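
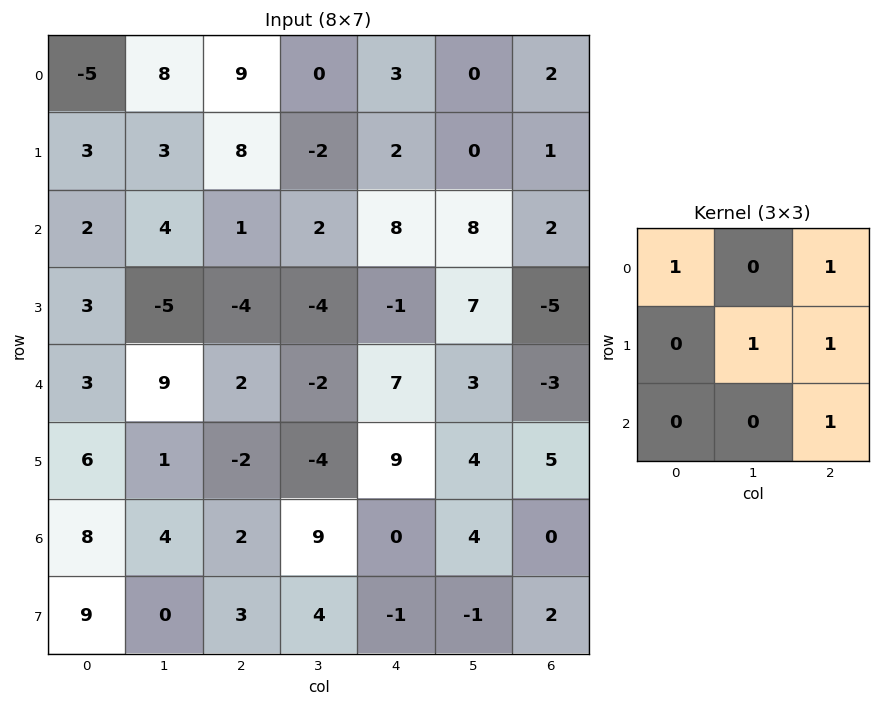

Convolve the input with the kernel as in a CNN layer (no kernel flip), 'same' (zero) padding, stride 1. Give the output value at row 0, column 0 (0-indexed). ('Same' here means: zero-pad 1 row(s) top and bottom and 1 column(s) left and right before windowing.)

6

The receptive field on the zero-padded input at this output position is [0 0 0 / 0 -5 8 / 0 3 3]. Elementwise product with the kernel and sum: 0·1 + 0·1 + -5·1 + 8·1 + 3·1.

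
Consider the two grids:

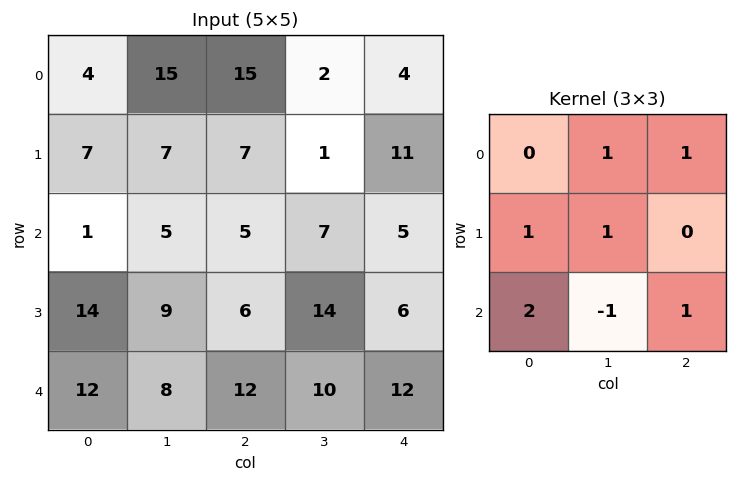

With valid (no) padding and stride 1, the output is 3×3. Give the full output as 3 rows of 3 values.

Output[0,0]: The receptive field on the input at this output position is [4 15 15 / 7 7 7 / 1 5 5]. Elementwise product with the kernel and sum: 15·1 + 15·1 + 7·1 + 7·1 + 1·2 + 5·-1 + 5·1.

46 43 22
45 44 28
61 41 58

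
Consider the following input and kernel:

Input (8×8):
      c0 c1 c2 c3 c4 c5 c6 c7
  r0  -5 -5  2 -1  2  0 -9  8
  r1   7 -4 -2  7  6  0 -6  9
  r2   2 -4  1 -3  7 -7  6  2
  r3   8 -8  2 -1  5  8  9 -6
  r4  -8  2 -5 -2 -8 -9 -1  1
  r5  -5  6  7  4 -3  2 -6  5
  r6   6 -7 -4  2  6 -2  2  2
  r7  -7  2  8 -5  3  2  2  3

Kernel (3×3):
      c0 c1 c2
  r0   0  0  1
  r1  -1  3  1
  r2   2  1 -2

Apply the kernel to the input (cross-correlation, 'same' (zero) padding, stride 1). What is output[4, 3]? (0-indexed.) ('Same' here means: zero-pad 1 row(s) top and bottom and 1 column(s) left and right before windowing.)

20

The receptive field on the zero-padded input at this output position is [2 -1 5 / -5 -2 -8 / 7 4 -3]. Elementwise product with the kernel and sum: 5·1 + -5·-1 + -2·3 + -8·1 + 7·2 + 4·1 + -3·-2.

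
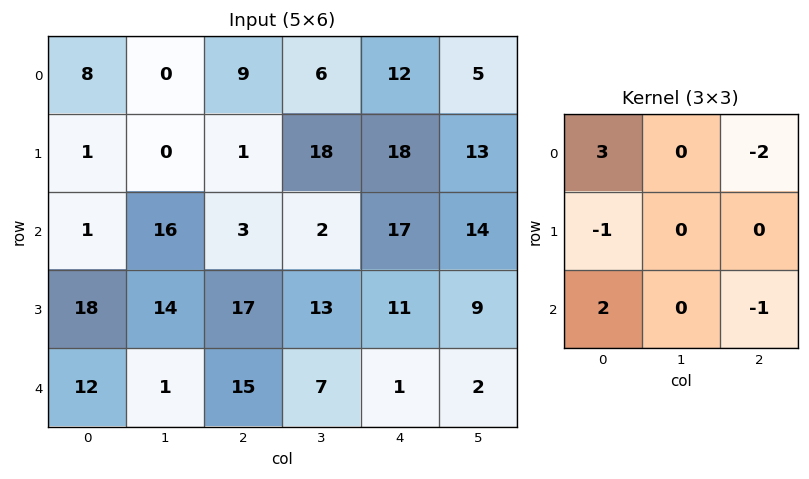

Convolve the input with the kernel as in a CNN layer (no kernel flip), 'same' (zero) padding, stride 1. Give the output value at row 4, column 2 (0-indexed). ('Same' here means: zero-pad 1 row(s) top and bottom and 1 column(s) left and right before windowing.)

15

The receptive field on the zero-padded input at this output position is [14 17 13 / 1 15 7 / 0 0 0]. Elementwise product with the kernel and sum: 14·3 + 13·-2 + 1·-1 + 0·2 + 0·-1.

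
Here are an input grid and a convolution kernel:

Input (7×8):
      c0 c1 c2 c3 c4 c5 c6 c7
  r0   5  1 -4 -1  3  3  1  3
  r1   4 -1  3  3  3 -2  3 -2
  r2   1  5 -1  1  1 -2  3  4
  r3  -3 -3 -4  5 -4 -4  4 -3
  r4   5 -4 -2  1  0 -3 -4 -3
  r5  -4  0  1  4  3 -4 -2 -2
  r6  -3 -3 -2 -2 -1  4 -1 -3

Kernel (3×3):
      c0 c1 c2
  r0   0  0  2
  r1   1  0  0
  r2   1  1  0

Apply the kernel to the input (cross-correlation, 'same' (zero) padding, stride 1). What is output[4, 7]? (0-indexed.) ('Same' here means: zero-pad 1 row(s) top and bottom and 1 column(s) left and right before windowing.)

-8

The receptive field on the zero-padded input at this output position is [4 -3 0 / -4 -3 0 / -2 -2 0]. Elementwise product with the kernel and sum: 0·2 + -4·1 + -2·1 + -2·1.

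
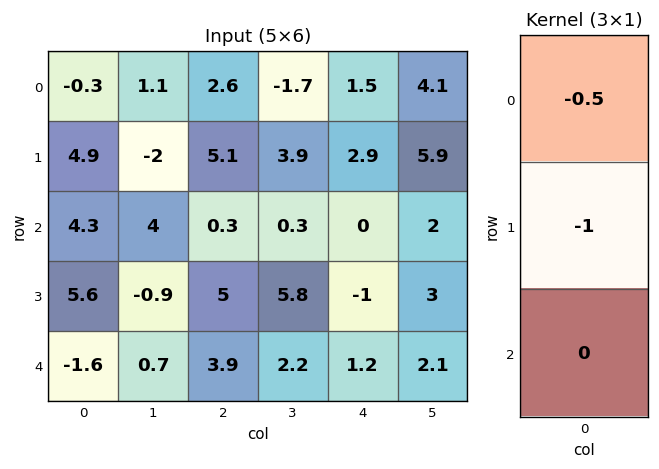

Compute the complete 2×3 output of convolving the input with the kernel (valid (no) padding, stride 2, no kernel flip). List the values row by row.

-4.75 -6.4 -3.65
-7.75 -5.15 1

Output[0,0]: The receptive field on the input at this output position is [-0.3 / 4.9 / 4.3]. Elementwise product with the kernel and sum: -0.3·-0.5 + 4.9·-1.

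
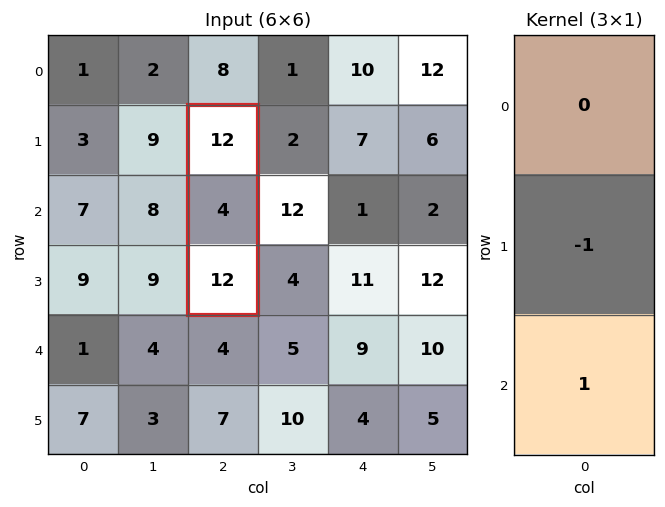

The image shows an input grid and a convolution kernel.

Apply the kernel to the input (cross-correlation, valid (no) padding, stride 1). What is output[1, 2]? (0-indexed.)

The receptive field on the input at this output position is [12 / 4 / 12]. Elementwise product with the kernel and sum: 4·-1 + 12·1.

8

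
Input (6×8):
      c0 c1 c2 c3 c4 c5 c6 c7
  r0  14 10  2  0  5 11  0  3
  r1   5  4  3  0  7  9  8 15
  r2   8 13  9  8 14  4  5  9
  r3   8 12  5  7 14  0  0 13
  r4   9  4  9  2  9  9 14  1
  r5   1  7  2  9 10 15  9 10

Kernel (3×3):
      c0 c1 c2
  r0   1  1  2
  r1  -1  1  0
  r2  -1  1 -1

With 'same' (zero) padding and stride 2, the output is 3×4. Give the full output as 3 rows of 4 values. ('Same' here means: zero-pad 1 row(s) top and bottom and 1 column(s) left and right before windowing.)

15 -9 3 -27
17 -11 38 35
35 22 14 15

Output[0,0]: The receptive field on the zero-padded input at this output position is [0 0 0 / 0 14 10 / 0 5 4]. Elementwise product with the kernel and sum: 0·1 + 0·1 + 0·2 + 0·-1 + 14·1 + 0·-1 + 5·1 + 4·-1.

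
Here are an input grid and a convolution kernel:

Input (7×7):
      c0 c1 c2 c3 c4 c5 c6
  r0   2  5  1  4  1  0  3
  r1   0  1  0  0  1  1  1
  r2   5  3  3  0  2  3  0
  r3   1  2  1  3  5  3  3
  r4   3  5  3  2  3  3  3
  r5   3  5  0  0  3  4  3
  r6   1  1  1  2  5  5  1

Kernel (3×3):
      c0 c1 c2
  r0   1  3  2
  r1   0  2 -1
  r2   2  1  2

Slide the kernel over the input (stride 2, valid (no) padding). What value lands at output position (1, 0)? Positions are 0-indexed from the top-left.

40

The receptive field on the input at this output position is [5 3 3 / 1 2 1 / 3 5 3]. Elementwise product with the kernel and sum: 5·1 + 3·3 + 3·2 + 2·2 + 1·-1 + 3·2 + 5·1 + 3·2.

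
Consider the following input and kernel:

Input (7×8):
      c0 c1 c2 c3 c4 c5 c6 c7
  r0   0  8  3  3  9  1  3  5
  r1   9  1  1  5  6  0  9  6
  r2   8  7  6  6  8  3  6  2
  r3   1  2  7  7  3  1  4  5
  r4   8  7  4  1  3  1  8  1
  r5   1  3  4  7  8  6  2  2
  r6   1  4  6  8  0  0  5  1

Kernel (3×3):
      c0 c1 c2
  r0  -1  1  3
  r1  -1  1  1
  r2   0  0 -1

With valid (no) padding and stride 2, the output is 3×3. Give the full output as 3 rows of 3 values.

Output[0,0]: The receptive field on the input at this output position is [0 8 3 / 9 1 1 / 8 7 6]. Elementwise product with the kernel and sum: 0·-1 + 8·1 + 3·3 + 9·-1 + 1·1 + 1·1 + 6·-1.

4 29 -2
21 24 7
11 17 17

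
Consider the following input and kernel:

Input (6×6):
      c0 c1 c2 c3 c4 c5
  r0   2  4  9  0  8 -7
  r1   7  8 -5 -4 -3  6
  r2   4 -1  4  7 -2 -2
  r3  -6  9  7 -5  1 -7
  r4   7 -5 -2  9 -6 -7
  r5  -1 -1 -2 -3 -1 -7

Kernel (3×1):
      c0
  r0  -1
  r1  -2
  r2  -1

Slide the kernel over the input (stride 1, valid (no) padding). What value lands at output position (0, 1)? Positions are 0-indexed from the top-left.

-19

The receptive field on the input at this output position is [4 / 8 / -1]. Elementwise product with the kernel and sum: 4·-1 + 8·-2 + -1·-1.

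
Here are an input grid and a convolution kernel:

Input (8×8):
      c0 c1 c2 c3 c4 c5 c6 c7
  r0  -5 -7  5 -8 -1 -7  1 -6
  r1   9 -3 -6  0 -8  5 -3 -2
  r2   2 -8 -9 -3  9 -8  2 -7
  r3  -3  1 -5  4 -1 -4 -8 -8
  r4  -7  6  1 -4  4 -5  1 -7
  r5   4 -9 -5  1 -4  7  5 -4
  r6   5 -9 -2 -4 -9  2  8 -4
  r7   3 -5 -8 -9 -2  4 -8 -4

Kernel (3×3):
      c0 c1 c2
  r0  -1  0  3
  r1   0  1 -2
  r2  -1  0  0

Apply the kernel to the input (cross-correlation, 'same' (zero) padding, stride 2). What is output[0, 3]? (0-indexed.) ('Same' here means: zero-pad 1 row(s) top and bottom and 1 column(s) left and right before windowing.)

8

The receptive field on the zero-padded input at this output position is [0 0 0 / -7 1 -6 / 5 -3 -2]. Elementwise product with the kernel and sum: 0·-1 + 0·3 + 1·1 + -6·-2 + 5·-1.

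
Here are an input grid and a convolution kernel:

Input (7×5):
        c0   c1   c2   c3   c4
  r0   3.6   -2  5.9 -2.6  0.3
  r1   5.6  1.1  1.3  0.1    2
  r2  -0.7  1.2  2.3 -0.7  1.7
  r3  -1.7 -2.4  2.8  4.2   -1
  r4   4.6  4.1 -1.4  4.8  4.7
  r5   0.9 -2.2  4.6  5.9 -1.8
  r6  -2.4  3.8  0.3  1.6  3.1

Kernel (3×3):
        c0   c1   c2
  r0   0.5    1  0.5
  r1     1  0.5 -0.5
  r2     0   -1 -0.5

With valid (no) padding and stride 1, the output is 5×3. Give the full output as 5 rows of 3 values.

Output[0,0]: The receptive field on the input at this output position is [3.6 -2 5.9 / 5.6 1.1 1.3 / -0.7 1.2 2.3]. Elementwise product with the kernel and sum: 3.6·0.5 + -2·1 + 5.9·0.5 + 5.6·1 + 1.1·0.5 + 1.3·-0.5 + 1.2·-1 + 2.3·-0.5.

5.9 3.35 0.7
4.3 -0.3 -0.85
-5.7 -1.55 -0.45
5.4 -2.85 -1.25
-0.75 -0.9 11.75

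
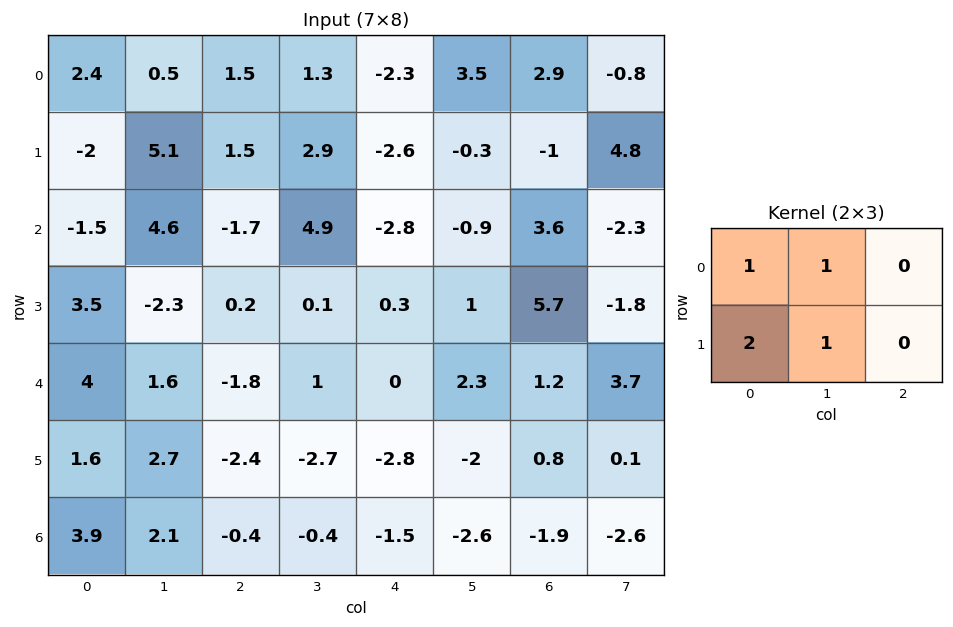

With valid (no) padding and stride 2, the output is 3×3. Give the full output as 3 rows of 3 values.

4 8.7 -4.3
7.8 3.7 -2.1
11.5 -8.3 -5.3

Output[0,0]: The receptive field on the input at this output position is [2.4 0.5 1.5 / -2 5.1 1.5]. Elementwise product with the kernel and sum: 2.4·1 + 0.5·1 + -2·2 + 5.1·1.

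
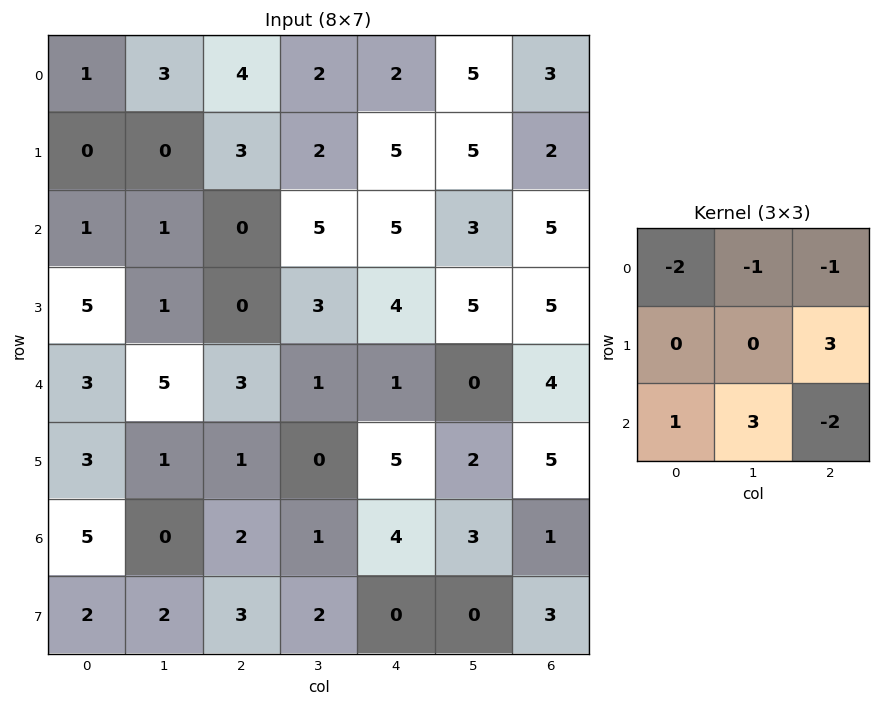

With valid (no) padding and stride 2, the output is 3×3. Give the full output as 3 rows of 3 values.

Output[0,0]: The receptive field on the input at this output position is [1 3 4 / 0 0 3 / 1 1 0]. Elementwise product with the kernel and sum: 1·-2 + 3·-1 + 4·-1 + 3·3 + 1·1 + 1·3 + 0·-2.
Output[0,1]: The receptive field on the input at this output position is [4 2 2 / 3 2 5 / 0 5 5]. Elementwise product with the kernel and sum: 4·-2 + 2·-1 + 2·-1 + 5·3 + 0·1 + 5·3 + 5·-2.

4 8 -2
9 6 -10
-10 4 20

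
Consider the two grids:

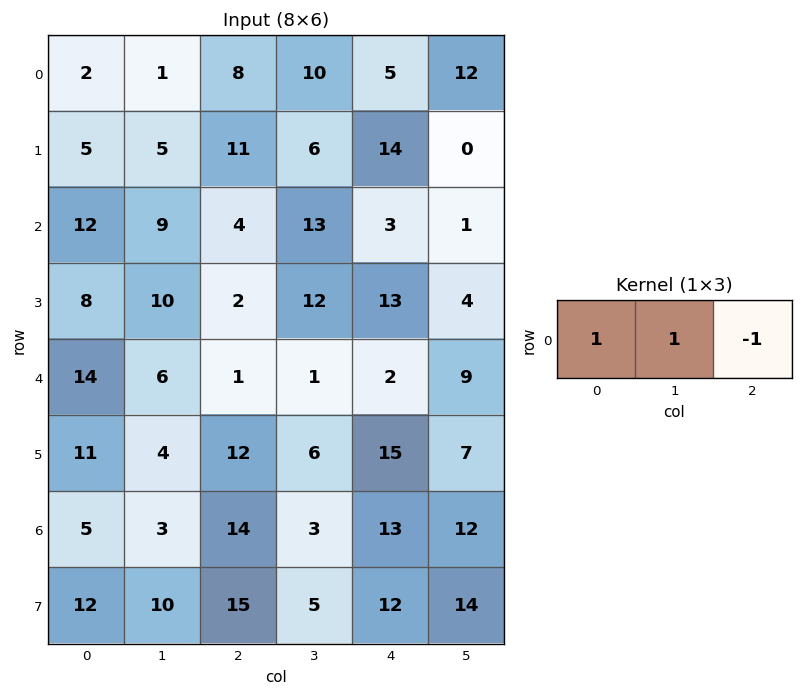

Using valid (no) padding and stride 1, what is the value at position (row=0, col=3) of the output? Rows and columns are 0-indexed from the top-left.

The receptive field on the input at this output position is [10 5 12]. Elementwise product with the kernel and sum: 10·1 + 5·1 + 12·-1.

3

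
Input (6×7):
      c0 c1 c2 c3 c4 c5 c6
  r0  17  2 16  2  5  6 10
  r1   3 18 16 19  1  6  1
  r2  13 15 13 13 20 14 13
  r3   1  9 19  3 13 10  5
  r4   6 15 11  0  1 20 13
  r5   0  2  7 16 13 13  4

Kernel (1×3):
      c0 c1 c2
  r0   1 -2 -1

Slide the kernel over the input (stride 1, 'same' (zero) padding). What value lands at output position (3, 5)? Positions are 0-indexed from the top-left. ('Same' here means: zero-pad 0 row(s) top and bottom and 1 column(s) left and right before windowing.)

-12

The receptive field on the zero-padded input at this output position is [13 10 5]. Elementwise product with the kernel and sum: 13·1 + 10·-2 + 5·-1.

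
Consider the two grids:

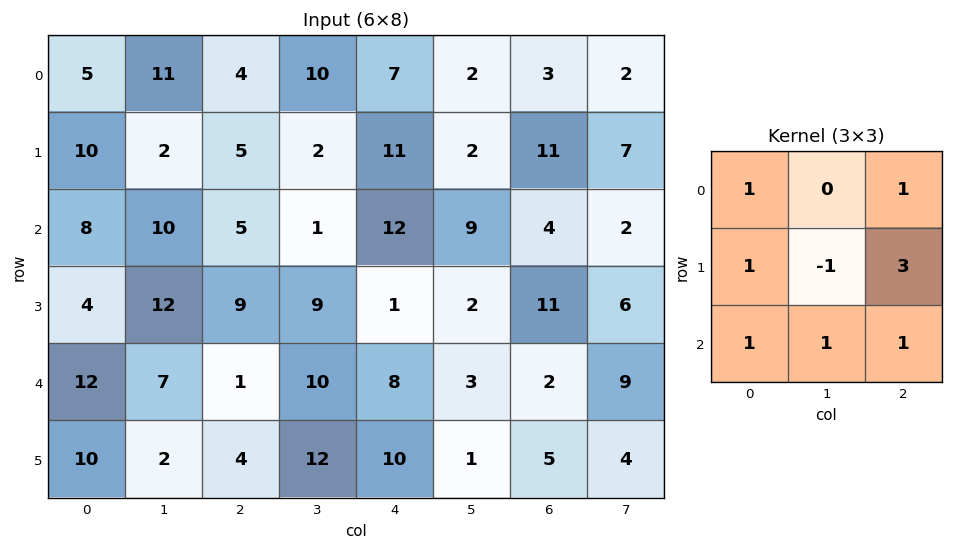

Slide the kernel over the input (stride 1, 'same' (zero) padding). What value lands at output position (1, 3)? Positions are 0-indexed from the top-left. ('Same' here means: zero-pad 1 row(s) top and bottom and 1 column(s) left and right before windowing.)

The receptive field on the zero-padded input at this output position is [4 10 7 / 5 2 11 / 5 1 12]. Elementwise product with the kernel and sum: 4·1 + 7·1 + 5·1 + 2·-1 + 11·3 + 5·1 + 1·1 + 12·1.

65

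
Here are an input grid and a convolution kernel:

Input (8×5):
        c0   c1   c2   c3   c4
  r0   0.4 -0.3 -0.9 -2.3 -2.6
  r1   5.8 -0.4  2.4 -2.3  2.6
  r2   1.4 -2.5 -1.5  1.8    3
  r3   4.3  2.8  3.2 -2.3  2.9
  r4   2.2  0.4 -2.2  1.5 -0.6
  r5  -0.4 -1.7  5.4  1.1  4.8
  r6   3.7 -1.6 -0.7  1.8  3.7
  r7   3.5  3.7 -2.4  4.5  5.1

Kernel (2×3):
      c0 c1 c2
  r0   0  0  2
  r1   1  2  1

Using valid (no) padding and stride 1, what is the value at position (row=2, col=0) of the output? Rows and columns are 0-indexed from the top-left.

10.1

The receptive field on the input at this output position is [1.4 -2.5 -1.5 / 4.3 2.8 3.2]. Elementwise product with the kernel and sum: -1.5·2 + 4.3·1 + 2.8·2 + 3.2·1.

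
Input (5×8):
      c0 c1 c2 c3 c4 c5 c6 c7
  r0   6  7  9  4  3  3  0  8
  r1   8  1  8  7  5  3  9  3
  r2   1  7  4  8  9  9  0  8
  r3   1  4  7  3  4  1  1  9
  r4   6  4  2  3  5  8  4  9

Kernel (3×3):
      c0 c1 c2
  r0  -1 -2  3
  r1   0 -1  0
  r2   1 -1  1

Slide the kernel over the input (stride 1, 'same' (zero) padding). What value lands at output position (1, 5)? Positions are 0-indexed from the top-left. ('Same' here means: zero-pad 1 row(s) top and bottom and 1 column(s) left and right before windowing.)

The receptive field on the zero-padded input at this output position is [3 3 0 / 5 3 9 / 9 9 0]. Elementwise product with the kernel and sum: 3·-1 + 3·-2 + 0·3 + 3·-1 + 9·1 + 9·-1 + 0·1.

-12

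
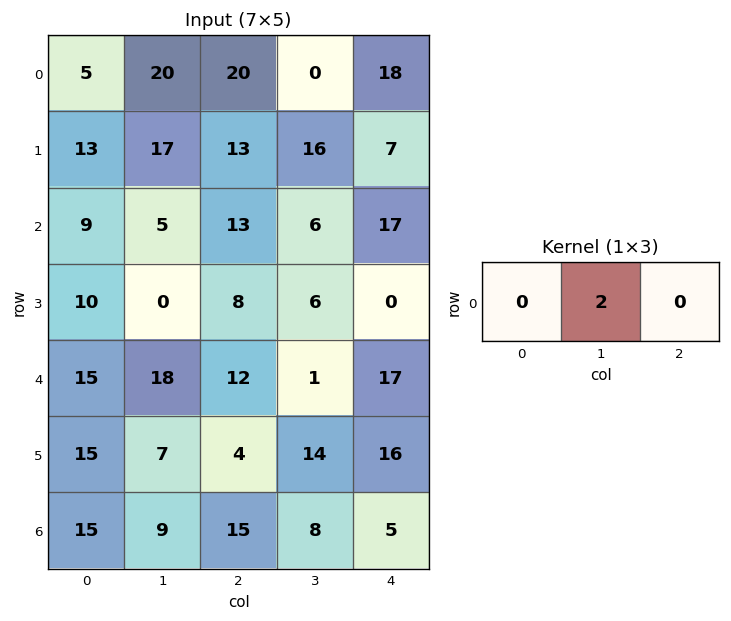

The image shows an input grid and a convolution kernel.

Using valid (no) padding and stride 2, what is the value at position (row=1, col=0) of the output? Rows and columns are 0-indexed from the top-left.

The receptive field on the input at this output position is [9 5 13]. Elementwise product with the kernel and sum: 5·2.

10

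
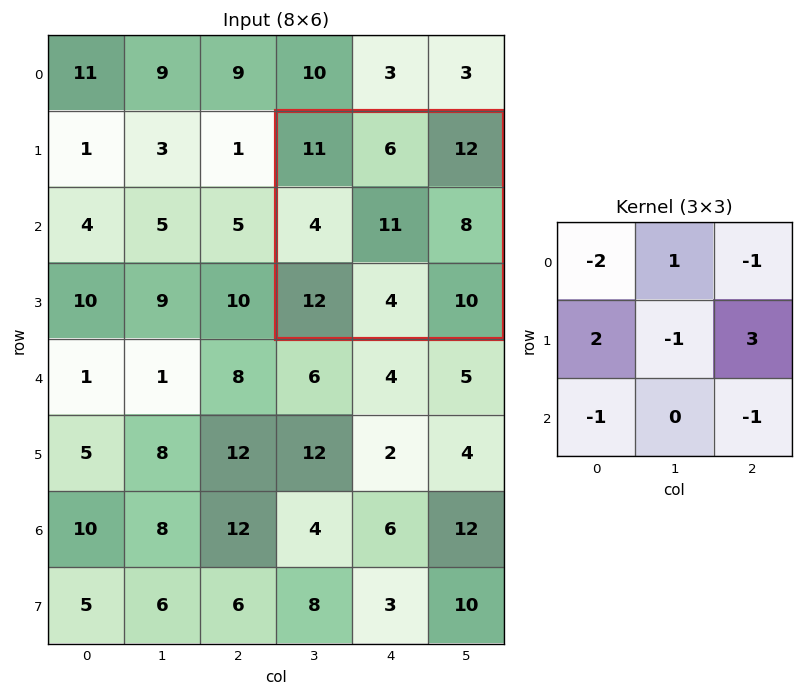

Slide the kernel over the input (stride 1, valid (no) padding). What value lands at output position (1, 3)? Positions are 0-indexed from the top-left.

The receptive field on the input at this output position is [11 6 12 / 4 11 8 / 12 4 10]. Elementwise product with the kernel and sum: 11·-2 + 6·1 + 12·-1 + 4·2 + 11·-1 + 8·3 + 12·-1 + 10·-1.

-29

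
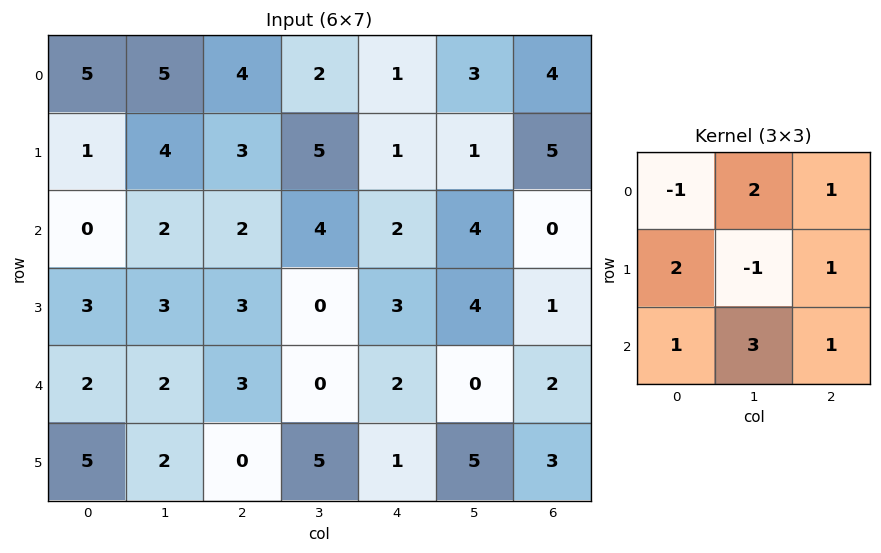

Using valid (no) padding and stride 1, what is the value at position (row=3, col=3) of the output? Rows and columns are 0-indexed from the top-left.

21

The receptive field on the input at this output position is [0 3 4 / 0 2 0 / 5 1 5]. Elementwise product with the kernel and sum: 0·-1 + 3·2 + 4·1 + 0·2 + 2·-1 + 0·1 + 5·1 + 1·3 + 5·1.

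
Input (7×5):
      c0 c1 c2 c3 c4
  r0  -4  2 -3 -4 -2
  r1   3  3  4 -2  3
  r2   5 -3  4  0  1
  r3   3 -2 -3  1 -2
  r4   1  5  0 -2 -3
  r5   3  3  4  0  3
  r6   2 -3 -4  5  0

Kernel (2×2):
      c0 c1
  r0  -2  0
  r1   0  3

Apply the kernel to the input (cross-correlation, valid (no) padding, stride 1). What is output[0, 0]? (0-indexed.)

The receptive field on the input at this output position is [-4 2 / 3 3]. Elementwise product with the kernel and sum: -4·-2 + 3·3.

17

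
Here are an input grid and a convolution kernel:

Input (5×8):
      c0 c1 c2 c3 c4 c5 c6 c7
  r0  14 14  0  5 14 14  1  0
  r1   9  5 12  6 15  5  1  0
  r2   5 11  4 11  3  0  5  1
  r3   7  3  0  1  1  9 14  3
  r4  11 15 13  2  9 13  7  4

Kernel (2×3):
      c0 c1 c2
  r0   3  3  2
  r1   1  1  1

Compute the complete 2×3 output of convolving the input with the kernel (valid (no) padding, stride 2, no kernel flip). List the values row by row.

110 76 107
66 53 43

Output[0,0]: The receptive field on the input at this output position is [14 14 0 / 9 5 12]. Elementwise product with the kernel and sum: 14·3 + 14·3 + 0·2 + 9·1 + 5·1 + 12·1.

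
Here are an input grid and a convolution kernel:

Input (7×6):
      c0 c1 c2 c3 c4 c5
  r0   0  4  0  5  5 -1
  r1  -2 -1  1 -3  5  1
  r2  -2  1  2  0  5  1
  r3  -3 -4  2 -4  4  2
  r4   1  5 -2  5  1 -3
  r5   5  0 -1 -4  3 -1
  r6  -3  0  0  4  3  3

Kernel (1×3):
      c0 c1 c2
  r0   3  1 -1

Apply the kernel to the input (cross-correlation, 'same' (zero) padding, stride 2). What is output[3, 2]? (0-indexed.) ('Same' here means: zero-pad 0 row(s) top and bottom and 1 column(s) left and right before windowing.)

The receptive field on the zero-padded input at this output position is [4 3 3]. Elementwise product with the kernel and sum: 4·3 + 3·1 + 3·-1.

12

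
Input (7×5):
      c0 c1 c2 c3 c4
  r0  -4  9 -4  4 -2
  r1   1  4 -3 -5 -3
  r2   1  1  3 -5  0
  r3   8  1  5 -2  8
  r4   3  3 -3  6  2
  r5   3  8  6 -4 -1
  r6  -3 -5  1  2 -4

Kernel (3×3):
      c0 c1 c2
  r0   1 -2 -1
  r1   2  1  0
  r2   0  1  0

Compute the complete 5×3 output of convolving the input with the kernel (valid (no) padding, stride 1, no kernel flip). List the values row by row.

-11 21 -26
0 25 9
16 4 27
18 2 -3
9 26 -7

Output[0,0]: The receptive field on the input at this output position is [-4 9 -4 / 1 4 -3 / 1 1 3]. Elementwise product with the kernel and sum: -4·1 + 9·-2 + -4·-1 + 1·2 + 4·1 + 1·1.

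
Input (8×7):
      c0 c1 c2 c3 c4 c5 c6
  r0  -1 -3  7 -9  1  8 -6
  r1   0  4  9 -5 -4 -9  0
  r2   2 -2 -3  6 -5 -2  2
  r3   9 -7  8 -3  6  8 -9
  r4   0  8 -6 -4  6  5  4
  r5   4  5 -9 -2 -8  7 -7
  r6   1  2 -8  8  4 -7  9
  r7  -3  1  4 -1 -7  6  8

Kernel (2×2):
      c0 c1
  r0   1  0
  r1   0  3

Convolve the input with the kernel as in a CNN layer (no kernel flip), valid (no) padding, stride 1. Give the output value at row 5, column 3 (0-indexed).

10

The receptive field on the input at this output position is [-2 -8 / 8 4]. Elementwise product with the kernel and sum: -2·1 + 4·3.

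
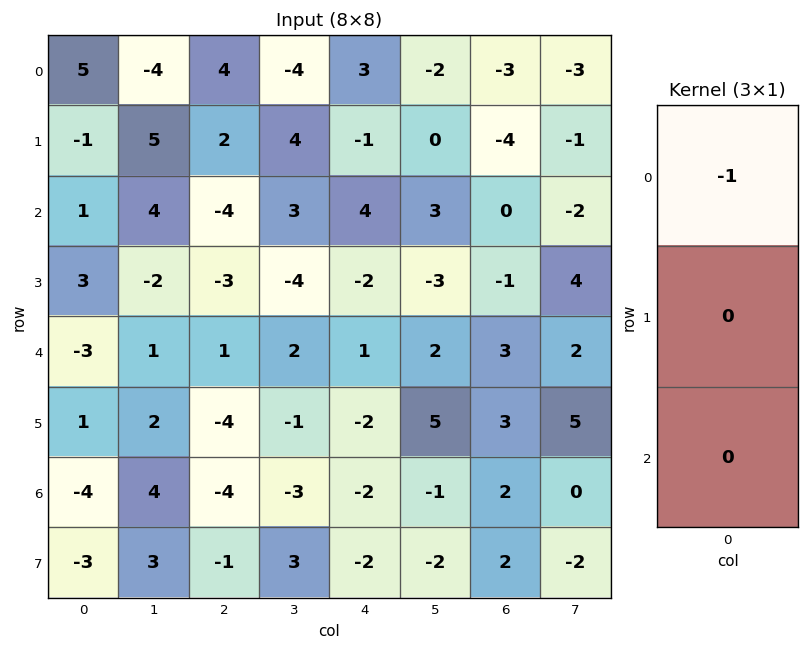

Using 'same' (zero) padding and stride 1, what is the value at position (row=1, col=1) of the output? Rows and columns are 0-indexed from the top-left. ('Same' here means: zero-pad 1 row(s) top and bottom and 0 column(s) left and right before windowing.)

4

The receptive field on the zero-padded input at this output position is [-4 / 5 / 4]. Elementwise product with the kernel and sum: -4·-1.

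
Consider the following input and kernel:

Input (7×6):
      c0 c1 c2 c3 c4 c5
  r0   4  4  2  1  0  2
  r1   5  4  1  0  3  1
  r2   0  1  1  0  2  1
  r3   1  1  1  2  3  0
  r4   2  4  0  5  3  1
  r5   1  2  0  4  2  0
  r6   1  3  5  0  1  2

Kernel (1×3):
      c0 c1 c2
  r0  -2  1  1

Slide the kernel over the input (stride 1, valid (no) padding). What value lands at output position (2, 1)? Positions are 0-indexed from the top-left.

The receptive field on the input at this output position is [1 1 0]. Elementwise product with the kernel and sum: 1·-2 + 1·1 + 0·1.

-1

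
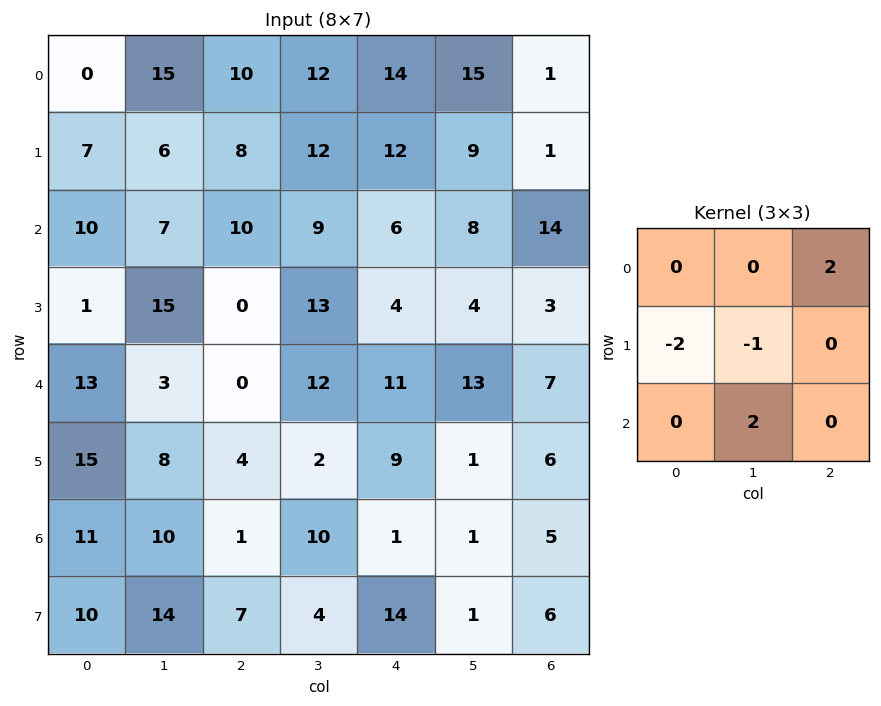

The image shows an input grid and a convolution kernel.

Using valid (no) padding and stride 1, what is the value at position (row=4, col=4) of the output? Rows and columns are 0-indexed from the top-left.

The receptive field on the input at this output position is [11 13 7 / 9 1 6 / 1 1 5]. Elementwise product with the kernel and sum: 7·2 + 9·-2 + 1·-1 + 1·2.

-3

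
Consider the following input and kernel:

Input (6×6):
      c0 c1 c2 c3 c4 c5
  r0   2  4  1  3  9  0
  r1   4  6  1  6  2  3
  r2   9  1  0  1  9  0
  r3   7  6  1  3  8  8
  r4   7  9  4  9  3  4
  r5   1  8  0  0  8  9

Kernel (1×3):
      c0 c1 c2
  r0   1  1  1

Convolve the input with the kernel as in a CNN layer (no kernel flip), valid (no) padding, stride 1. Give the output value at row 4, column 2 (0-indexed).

16

The receptive field on the input at this output position is [4 9 3]. Elementwise product with the kernel and sum: 4·1 + 9·1 + 3·1.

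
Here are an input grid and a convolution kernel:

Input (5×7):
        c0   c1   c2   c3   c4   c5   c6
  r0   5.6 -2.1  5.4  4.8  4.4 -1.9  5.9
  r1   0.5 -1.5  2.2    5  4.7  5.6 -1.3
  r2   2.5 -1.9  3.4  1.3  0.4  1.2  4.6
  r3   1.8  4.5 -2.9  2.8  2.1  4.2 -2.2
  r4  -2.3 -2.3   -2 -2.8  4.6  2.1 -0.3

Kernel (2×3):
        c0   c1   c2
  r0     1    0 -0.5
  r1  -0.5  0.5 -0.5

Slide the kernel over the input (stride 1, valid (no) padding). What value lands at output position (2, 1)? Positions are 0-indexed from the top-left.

The receptive field on the input at this output position is [-1.9 3.4 1.3 / 4.5 -2.9 2.8]. Elementwise product with the kernel and sum: -1.9·1 + 1.3·-0.5 + 4.5·-0.5 + -2.9·0.5 + 2.8·-0.5.

-7.65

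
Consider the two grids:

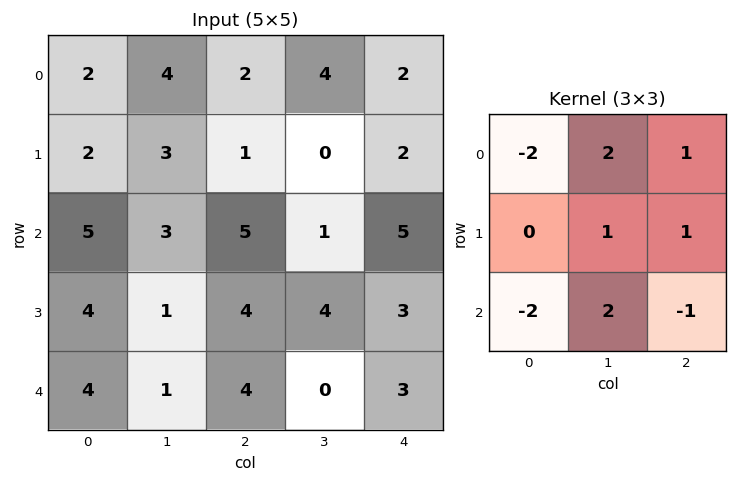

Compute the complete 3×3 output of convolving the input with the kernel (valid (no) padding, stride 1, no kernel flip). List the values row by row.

Output[0,0]: The receptive field on the input at this output position is [2 4 2 / 2 3 1 / 5 3 5]. Elementwise product with the kernel and sum: 2·-2 + 4·2 + 2·1 + 3·1 + 1·1 + 5·-2 + 3·2 + 5·-1.
Output[0,1]: The receptive field on the input at this output position is [4 2 4 / 3 1 0 / 3 5 1]. Elementwise product with the kernel and sum: 4·-2 + 2·2 + 4·1 + 1·1 + 0·1 + 3·-2 + 5·2 + 1·-1.

1 4 -5
1 4 3
-4 19 -7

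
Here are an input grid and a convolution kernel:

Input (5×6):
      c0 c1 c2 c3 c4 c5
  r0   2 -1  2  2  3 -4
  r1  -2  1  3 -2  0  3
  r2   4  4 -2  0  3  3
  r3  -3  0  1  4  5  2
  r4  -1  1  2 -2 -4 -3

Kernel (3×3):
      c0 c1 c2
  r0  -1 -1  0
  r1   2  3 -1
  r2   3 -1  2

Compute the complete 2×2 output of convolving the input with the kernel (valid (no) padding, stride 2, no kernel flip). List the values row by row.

-1 -4
-15 11

Output[0,0]: The receptive field on the input at this output position is [2 -1 2 / -2 1 3 / 4 4 -2]. Elementwise product with the kernel and sum: 2·-1 + -1·-1 + -2·2 + 1·3 + 3·-1 + 4·3 + 4·-1 + -2·2.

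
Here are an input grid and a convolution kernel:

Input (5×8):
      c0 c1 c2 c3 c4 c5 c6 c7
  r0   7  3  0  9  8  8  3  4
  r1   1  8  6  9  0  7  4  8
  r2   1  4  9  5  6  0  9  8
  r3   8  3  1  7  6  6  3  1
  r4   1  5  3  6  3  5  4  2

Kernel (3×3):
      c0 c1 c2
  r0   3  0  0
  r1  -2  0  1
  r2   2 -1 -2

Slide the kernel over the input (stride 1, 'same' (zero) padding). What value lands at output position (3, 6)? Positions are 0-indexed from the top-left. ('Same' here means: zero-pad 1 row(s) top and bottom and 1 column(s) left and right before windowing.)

The receptive field on the zero-padded input at this output position is [0 9 8 / 6 3 1 / 5 4 2]. Elementwise product with the kernel and sum: 0·3 + 6·-2 + 1·1 + 5·2 + 4·-1 + 2·-2.

-9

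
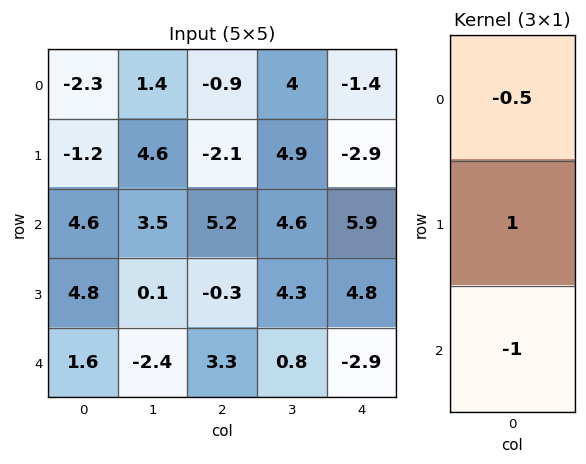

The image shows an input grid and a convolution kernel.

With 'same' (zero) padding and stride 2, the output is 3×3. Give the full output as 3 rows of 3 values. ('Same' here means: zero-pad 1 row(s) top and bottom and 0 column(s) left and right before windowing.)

-1.1 1.2 1.5
0.4 6.55 2.55
-0.8 3.45 -5.3

Output[0,0]: The receptive field on the zero-padded input at this output position is [0 / -2.3 / -1.2]. Elementwise product with the kernel and sum: 0·-0.5 + -2.3·1 + -1.2·-1.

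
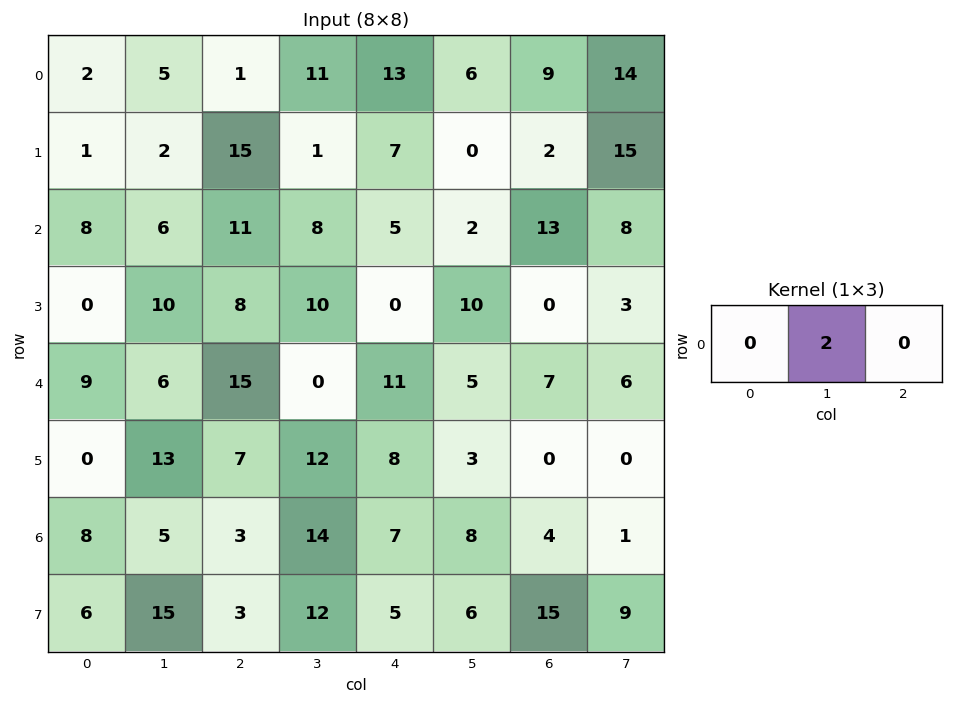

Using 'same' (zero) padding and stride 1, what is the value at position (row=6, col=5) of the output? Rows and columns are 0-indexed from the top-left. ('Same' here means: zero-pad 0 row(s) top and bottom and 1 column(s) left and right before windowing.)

16

The receptive field on the zero-padded input at this output position is [7 8 4]. Elementwise product with the kernel and sum: 8·2.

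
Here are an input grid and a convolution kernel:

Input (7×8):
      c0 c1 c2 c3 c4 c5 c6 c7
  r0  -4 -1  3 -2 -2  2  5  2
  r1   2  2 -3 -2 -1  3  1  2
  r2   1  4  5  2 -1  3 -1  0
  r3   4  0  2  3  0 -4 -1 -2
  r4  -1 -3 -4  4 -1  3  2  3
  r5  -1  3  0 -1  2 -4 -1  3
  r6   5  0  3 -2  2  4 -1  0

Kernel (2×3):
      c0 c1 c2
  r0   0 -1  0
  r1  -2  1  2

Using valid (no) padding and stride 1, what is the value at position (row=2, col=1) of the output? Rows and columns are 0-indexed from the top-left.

The receptive field on the input at this output position is [4 5 2 / 0 2 3]. Elementwise product with the kernel and sum: 5·-1 + 0·-2 + 2·1 + 3·2.

3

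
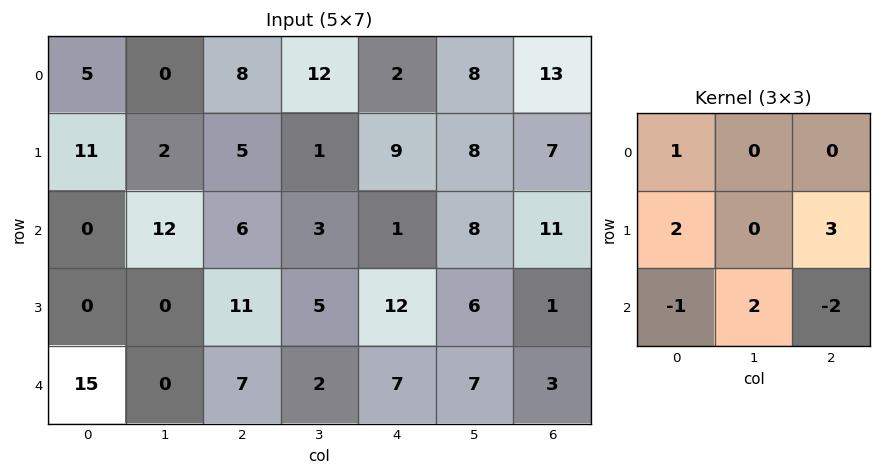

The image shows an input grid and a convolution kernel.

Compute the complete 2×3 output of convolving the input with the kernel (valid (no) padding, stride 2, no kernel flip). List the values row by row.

54 43 34
4 47 29

Output[0,0]: The receptive field on the input at this output position is [5 0 8 / 11 2 5 / 0 12 6]. Elementwise product with the kernel and sum: 5·1 + 11·2 + 5·3 + 0·-1 + 12·2 + 6·-2.
Output[0,1]: The receptive field on the input at this output position is [8 12 2 / 5 1 9 / 6 3 1]. Elementwise product with the kernel and sum: 8·1 + 5·2 + 9·3 + 6·-1 + 3·2 + 1·-2.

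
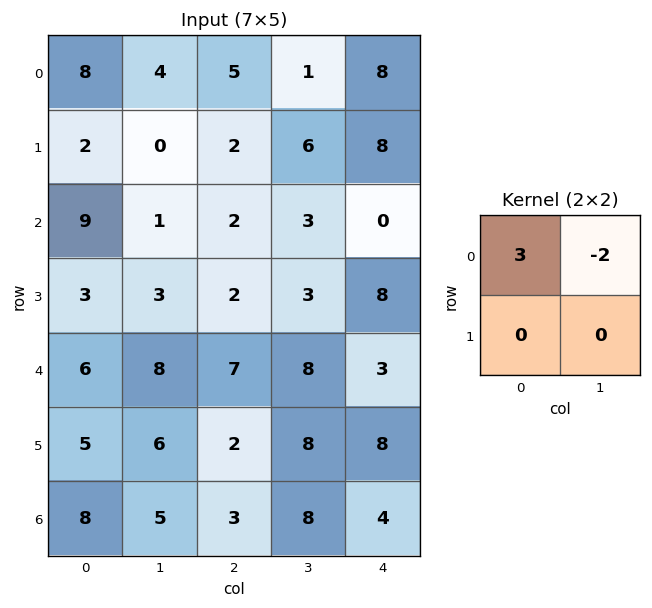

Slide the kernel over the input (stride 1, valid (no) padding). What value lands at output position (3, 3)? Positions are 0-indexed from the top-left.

-7

The receptive field on the input at this output position is [3 8 / 8 3]. Elementwise product with the kernel and sum: 3·3 + 8·-2.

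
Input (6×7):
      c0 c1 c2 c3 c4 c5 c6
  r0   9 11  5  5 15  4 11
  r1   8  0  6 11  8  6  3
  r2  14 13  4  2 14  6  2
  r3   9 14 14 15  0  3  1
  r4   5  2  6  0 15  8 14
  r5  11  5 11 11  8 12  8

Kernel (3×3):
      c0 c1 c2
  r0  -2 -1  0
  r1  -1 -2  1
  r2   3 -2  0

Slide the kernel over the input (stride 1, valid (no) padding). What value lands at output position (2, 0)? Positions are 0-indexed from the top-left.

The receptive field on the input at this output position is [14 13 4 / 9 14 14 / 5 2 6]. Elementwise product with the kernel and sum: 14·-2 + 13·-1 + 9·-1 + 14·-2 + 14·1 + 5·3 + 2·-2.

-53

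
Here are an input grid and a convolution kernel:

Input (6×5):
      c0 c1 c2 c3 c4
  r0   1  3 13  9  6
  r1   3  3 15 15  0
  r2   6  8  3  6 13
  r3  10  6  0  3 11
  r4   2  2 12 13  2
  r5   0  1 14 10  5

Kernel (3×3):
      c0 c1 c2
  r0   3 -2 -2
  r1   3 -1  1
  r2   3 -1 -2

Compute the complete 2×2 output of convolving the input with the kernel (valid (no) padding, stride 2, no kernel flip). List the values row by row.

Output[0,0]: The receptive field on the input at this output position is [1 3 13 / 3 3 15 / 6 8 3]. Elementwise product with the kernel and sum: 1·3 + 3·-2 + 13·-2 + 3·3 + 3·-1 + 15·1 + 6·3 + 8·-1 + 3·-2.
Output[0,1]: The receptive field on the input at this output position is [13 9 6 / 15 15 0 / 3 6 13]. Elementwise product with the kernel and sum: 13·3 + 9·-2 + 6·-2 + 15·3 + 15·-1 + 0·1 + 3·3 + 6·-1 + 13·-2.

-4 16
0 -2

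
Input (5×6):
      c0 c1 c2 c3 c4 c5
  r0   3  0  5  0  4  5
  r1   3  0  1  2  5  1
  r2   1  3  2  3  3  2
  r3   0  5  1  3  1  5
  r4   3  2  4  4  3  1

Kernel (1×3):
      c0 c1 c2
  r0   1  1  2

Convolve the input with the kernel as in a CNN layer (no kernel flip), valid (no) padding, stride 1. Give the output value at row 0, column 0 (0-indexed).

The receptive field on the input at this output position is [3 0 5]. Elementwise product with the kernel and sum: 3·1 + 0·1 + 5·2.

13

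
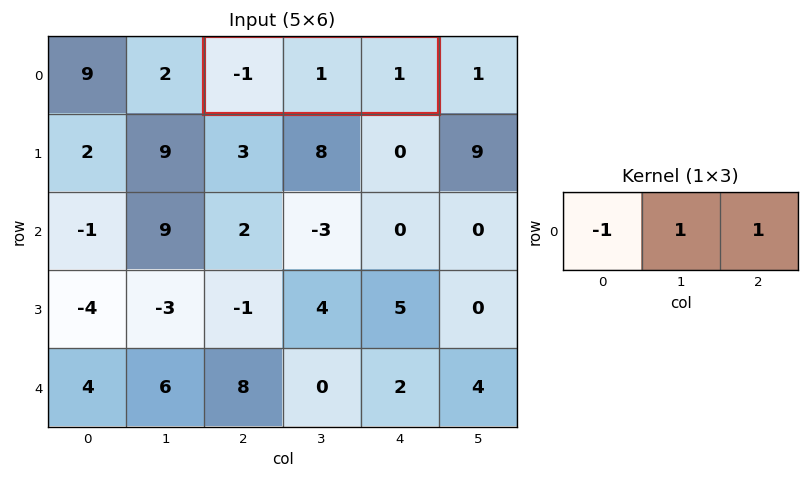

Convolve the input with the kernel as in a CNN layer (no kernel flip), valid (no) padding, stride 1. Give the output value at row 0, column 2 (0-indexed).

The receptive field on the input at this output position is [-1 1 1]. Elementwise product with the kernel and sum: -1·-1 + 1·1 + 1·1.

3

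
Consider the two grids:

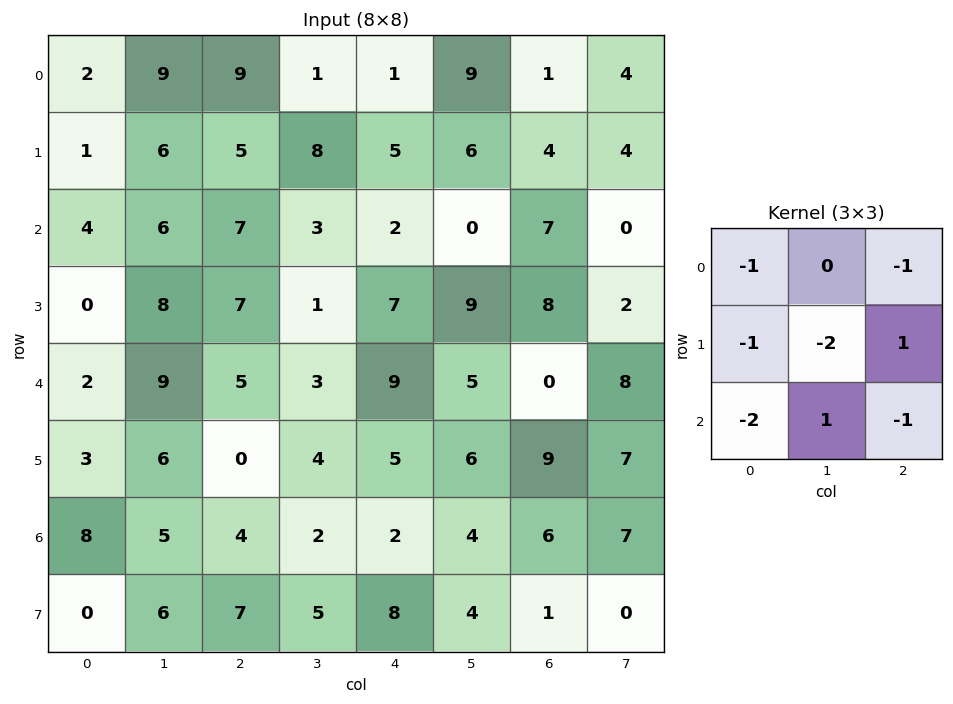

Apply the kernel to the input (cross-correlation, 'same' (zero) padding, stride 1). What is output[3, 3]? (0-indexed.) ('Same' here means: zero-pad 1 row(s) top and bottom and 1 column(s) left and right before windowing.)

The receptive field on the zero-padded input at this output position is [7 3 2 / 7 1 7 / 5 3 9]. Elementwise product with the kernel and sum: 7·-1 + 2·-1 + 7·-1 + 1·-2 + 7·1 + 5·-2 + 3·1 + 9·-1.

-27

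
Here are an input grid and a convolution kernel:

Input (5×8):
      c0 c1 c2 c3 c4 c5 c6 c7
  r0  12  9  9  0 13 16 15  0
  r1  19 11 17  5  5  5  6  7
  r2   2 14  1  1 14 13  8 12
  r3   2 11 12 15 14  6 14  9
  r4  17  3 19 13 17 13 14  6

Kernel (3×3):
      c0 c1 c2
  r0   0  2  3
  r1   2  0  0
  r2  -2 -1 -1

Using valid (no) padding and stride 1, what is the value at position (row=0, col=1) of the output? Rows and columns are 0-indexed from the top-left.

The receptive field on the input at this output position is [9 9 0 / 11 17 5 / 14 1 1]. Elementwise product with the kernel and sum: 9·2 + 0·3 + 11·2 + 14·-2 + 1·-1 + 1·-1.

10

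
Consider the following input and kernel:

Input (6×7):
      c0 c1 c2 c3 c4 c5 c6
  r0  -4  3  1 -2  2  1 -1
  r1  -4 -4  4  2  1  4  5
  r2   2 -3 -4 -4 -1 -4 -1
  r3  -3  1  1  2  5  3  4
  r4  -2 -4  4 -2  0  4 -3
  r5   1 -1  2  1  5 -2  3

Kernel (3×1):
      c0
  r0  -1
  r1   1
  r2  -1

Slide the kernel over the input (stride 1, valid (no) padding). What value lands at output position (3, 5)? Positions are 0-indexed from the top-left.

3

The receptive field on the input at this output position is [3 / 4 / -2]. Elementwise product with the kernel and sum: 3·-1 + 4·1 + -2·-1.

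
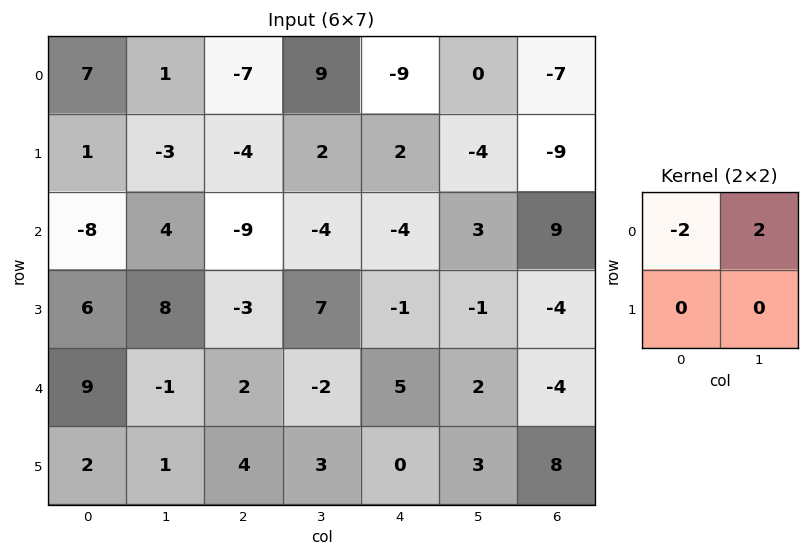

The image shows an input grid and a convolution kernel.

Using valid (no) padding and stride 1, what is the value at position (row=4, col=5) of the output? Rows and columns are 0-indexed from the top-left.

The receptive field on the input at this output position is [2 -4 / 3 8]. Elementwise product with the kernel and sum: 2·-2 + -4·2.

-12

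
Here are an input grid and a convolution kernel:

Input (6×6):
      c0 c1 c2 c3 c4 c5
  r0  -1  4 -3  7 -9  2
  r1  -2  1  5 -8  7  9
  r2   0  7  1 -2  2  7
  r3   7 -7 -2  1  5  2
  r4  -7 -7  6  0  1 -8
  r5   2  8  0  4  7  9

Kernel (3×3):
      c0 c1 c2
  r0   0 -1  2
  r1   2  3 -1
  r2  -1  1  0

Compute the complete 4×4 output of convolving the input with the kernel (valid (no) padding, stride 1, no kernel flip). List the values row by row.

-9 36 -49 13
15 3 19 10
-10 -13 -6 28
-32 0 24 13

Output[0,0]: The receptive field on the input at this output position is [-1 4 -3 / -2 1 5 / 0 7 1]. Elementwise product with the kernel and sum: 4·-1 + -3·2 + -2·2 + 1·3 + 5·-1 + 0·-1 + 7·1.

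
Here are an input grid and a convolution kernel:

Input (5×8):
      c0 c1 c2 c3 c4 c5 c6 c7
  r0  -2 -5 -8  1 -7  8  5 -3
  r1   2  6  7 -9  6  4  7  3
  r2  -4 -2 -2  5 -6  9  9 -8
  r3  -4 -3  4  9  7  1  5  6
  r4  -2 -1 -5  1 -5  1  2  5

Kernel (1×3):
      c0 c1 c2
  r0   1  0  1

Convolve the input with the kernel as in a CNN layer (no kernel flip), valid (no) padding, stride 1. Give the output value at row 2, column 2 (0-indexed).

The receptive field on the input at this output position is [-2 5 -6]. Elementwise product with the kernel and sum: -2·1 + -6·1.

-8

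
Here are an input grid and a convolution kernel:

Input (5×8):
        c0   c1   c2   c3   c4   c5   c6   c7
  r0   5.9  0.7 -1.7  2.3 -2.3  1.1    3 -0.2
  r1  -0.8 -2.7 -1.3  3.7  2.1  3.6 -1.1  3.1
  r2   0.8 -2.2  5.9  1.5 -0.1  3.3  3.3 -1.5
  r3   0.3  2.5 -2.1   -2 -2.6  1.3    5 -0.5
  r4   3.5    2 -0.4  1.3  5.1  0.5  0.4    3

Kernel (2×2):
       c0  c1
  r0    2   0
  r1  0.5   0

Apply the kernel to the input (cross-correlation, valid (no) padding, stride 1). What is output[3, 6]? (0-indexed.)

10.2

The receptive field on the input at this output position is [5 -0.5 / 0.4 3]. Elementwise product with the kernel and sum: 5·2 + 0.4·0.5.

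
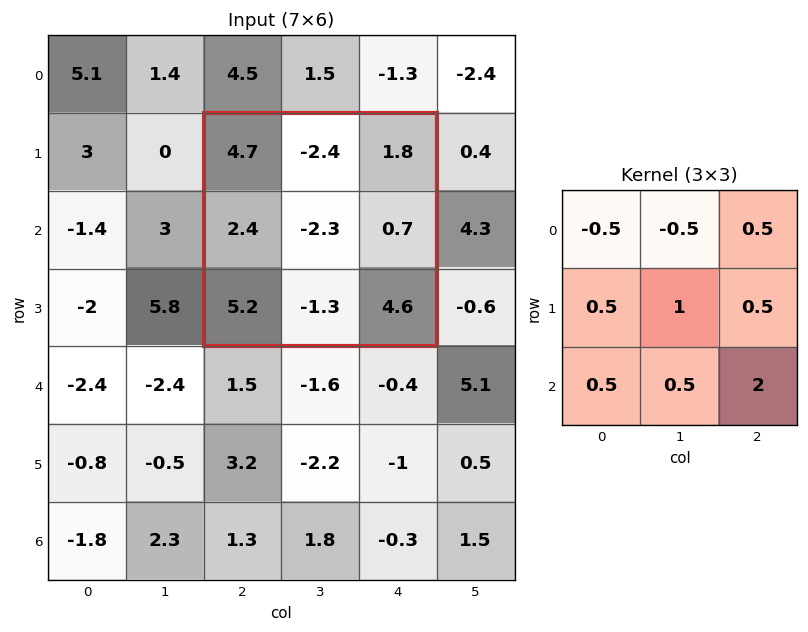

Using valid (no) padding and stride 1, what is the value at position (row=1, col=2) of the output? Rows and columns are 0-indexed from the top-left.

The receptive field on the input at this output position is [4.7 -2.4 1.8 / 2.4 -2.3 0.7 / 5.2 -1.3 4.6]. Elementwise product with the kernel and sum: 4.7·-0.5 + -2.4·-0.5 + 1.8·0.5 + 2.4·0.5 + -2.3·1 + 0.7·0.5 + 5.2·0.5 + -1.3·0.5 + 4.6·2.

10.15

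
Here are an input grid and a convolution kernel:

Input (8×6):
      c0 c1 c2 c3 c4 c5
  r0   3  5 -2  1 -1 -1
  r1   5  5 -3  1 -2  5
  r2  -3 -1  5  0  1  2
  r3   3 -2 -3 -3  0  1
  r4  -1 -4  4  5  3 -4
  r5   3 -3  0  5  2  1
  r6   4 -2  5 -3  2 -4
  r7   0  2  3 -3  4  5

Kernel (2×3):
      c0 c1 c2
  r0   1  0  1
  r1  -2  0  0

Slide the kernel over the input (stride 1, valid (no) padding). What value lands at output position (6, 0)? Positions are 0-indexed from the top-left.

9

The receptive field on the input at this output position is [4 -2 5 / 0 2 3]. Elementwise product with the kernel and sum: 4·1 + 5·1 + 0·-2.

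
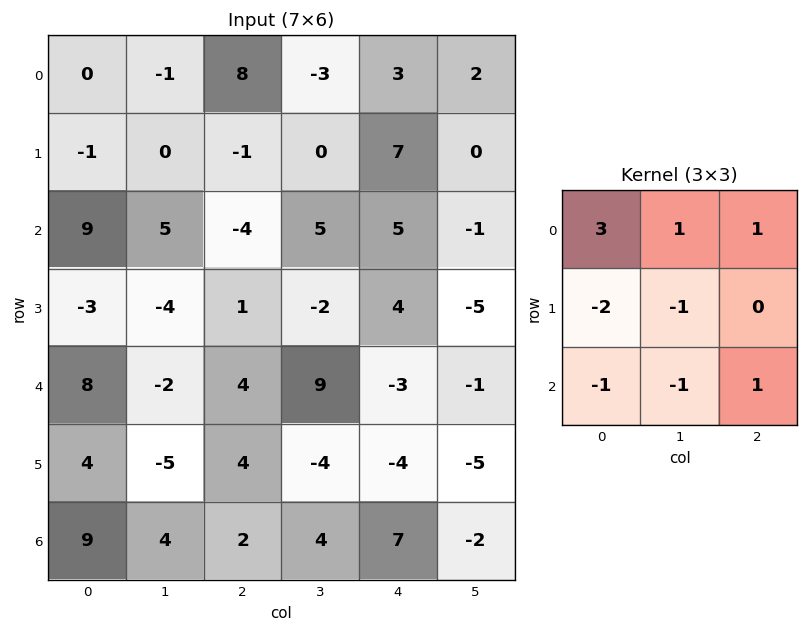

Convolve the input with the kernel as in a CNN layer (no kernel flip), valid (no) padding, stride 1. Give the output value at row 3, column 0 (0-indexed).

The receptive field on the input at this output position is [-3 -4 1 / 8 -2 4 / 4 -5 4]. Elementwise product with the kernel and sum: -3·3 + -4·1 + 1·1 + 8·-2 + -2·-1 + 4·-1 + -5·-1 + 4·1.

-21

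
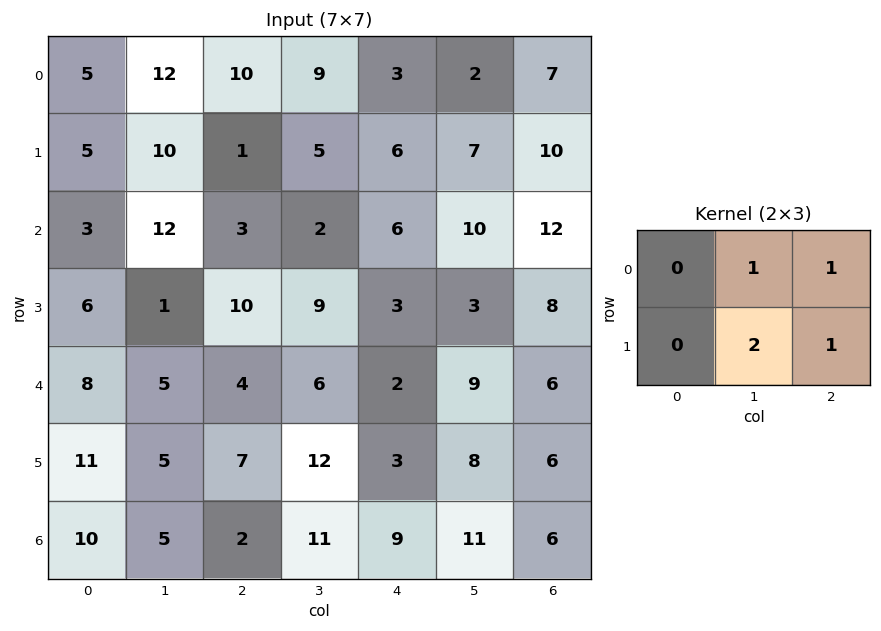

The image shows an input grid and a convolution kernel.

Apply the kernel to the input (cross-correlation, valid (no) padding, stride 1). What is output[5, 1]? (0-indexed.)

The receptive field on the input at this output position is [5 7 12 / 5 2 11]. Elementwise product with the kernel and sum: 7·1 + 12·1 + 2·2 + 11·1.

34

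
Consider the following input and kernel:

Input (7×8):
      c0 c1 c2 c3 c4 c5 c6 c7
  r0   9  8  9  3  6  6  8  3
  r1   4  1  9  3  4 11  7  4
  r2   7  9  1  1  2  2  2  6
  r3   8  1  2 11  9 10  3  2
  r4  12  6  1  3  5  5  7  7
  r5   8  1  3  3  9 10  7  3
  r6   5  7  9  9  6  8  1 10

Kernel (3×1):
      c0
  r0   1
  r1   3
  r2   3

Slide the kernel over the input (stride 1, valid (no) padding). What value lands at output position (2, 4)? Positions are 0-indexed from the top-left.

44

The receptive field on the input at this output position is [2 / 9 / 5]. Elementwise product with the kernel and sum: 2·1 + 9·3 + 5·3.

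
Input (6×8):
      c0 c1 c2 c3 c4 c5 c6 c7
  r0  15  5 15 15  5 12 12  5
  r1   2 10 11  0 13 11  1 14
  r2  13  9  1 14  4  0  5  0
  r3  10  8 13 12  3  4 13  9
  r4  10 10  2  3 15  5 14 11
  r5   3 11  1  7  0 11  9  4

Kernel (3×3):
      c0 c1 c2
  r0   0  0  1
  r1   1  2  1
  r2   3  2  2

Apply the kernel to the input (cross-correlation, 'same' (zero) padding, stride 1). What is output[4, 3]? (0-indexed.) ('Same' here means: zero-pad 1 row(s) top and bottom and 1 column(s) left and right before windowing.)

The receptive field on the zero-padded input at this output position is [13 12 3 / 2 3 15 / 1 7 0]. Elementwise product with the kernel and sum: 3·1 + 2·1 + 3·2 + 15·1 + 1·3 + 7·2 + 0·2.

43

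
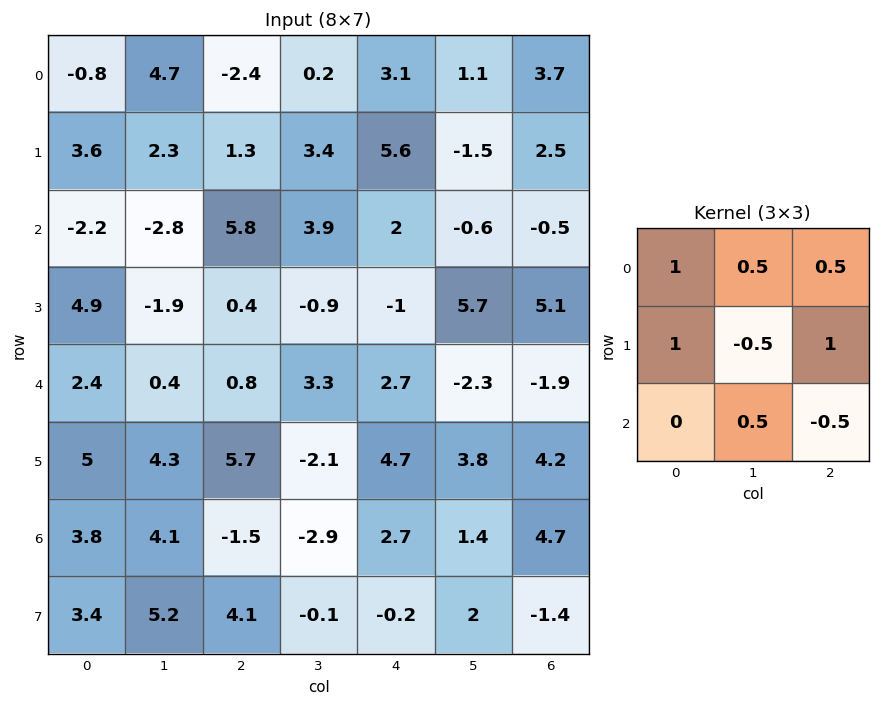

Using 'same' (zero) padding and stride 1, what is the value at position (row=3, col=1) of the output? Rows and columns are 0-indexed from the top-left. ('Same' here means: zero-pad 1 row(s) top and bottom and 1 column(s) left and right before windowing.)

5.35

The receptive field on the zero-padded input at this output position is [-2.2 -2.8 5.8 / 4.9 -1.9 0.4 / 2.4 0.4 0.8]. Elementwise product with the kernel and sum: -2.2·1 + -2.8·0.5 + 5.8·0.5 + 4.9·1 + -1.9·-0.5 + 0.4·1 + 0.4·0.5 + 0.8·-0.5.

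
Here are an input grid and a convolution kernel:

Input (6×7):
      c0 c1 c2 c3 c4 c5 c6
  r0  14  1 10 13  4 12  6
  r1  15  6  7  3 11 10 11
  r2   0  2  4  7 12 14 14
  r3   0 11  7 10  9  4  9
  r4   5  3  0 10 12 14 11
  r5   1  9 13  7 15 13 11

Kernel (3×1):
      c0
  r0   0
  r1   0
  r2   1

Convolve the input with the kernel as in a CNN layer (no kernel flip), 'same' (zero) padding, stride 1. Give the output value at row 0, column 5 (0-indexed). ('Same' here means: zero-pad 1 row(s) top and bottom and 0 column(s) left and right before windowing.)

10

The receptive field on the zero-padded input at this output position is [0 / 12 / 10]. Elementwise product with the kernel and sum: 10·1.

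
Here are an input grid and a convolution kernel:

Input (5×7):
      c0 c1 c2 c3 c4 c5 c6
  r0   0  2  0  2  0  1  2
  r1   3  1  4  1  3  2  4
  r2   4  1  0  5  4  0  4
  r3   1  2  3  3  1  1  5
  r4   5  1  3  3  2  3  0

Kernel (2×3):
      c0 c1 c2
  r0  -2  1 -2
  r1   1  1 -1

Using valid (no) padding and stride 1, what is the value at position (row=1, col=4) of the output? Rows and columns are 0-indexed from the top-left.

The receptive field on the input at this output position is [3 2 4 / 4 0 4]. Elementwise product with the kernel and sum: 3·-2 + 2·1 + 4·-2 + 4·1 + 0·1 + 4·-1.

-12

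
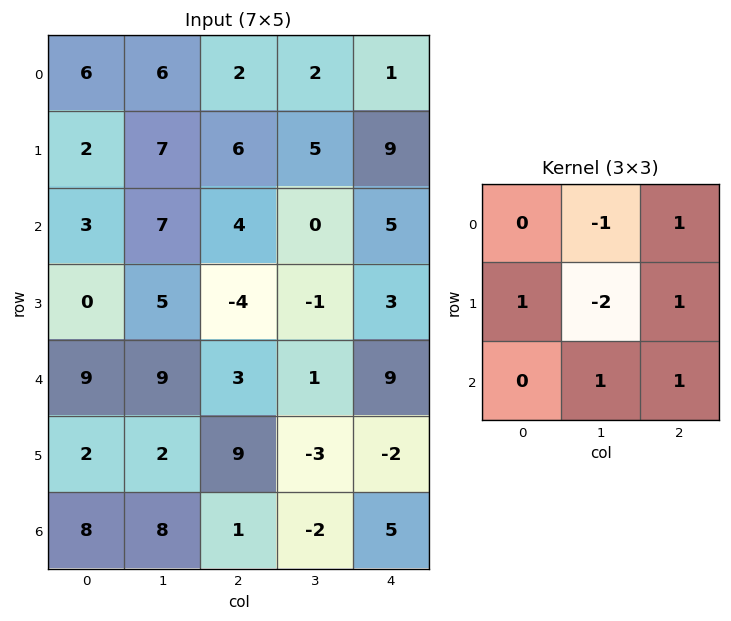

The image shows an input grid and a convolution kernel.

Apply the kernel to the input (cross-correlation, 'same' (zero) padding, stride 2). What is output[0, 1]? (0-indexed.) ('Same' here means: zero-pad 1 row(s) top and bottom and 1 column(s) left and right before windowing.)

15

The receptive field on the zero-padded input at this output position is [0 0 0 / 6 2 2 / 7 6 5]. Elementwise product with the kernel and sum: 0·-1 + 0·1 + 6·1 + 2·-2 + 2·1 + 6·1 + 5·1.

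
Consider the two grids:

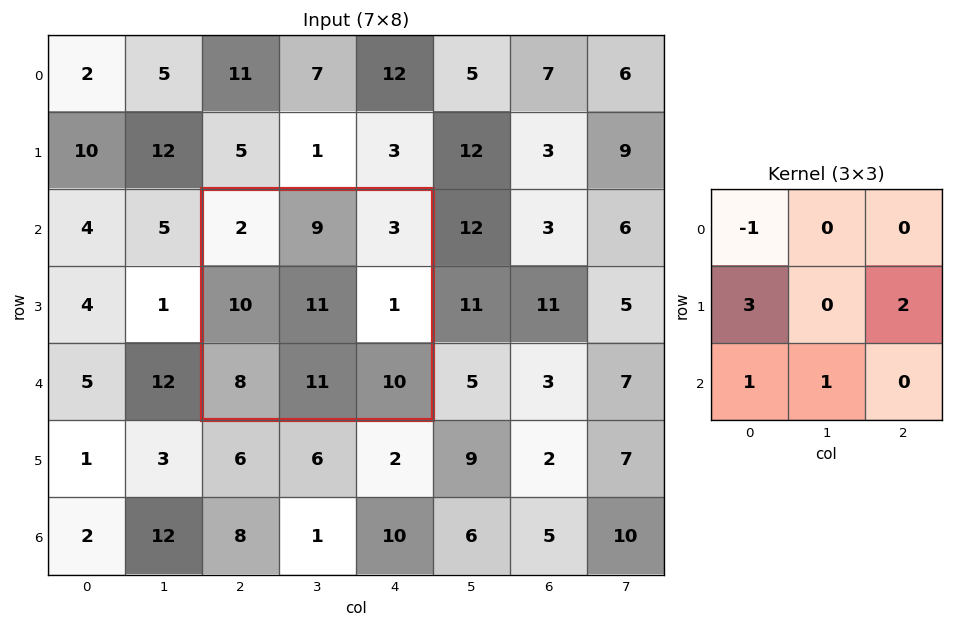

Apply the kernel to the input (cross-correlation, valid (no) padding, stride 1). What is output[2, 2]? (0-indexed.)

49

The receptive field on the input at this output position is [2 9 3 / 10 11 1 / 8 11 10]. Elementwise product with the kernel and sum: 2·-1 + 10·3 + 1·2 + 8·1 + 11·1.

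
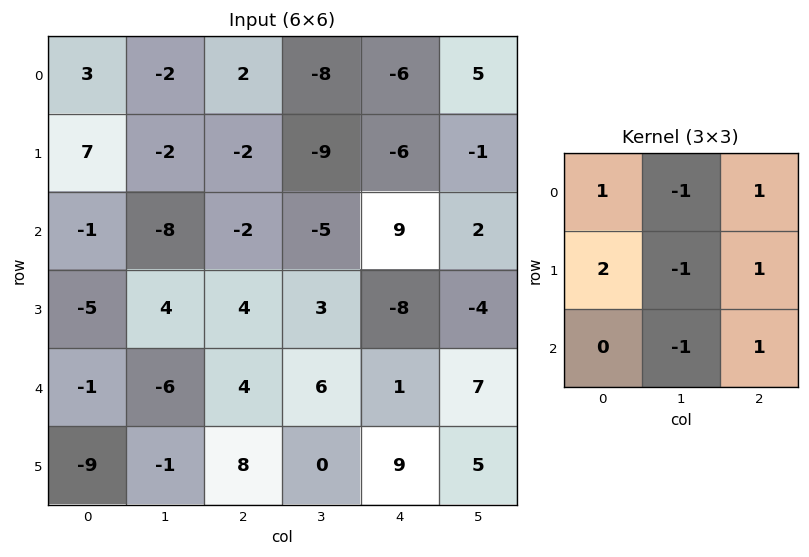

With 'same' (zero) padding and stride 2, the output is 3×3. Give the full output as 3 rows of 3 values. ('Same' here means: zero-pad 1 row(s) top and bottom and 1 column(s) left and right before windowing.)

Output[0,0]: The receptive field on the zero-padded input at this output position is [0 0 0 / 0 3 -2 / 0 7 -2]. Elementwise product with the kernel and sum: 0·1 + 0·-1 + 0·1 + 0·2 + 3·-1 + -2·1 + 7·-1 + -2·1.

-14 -21 0
-7 -29 -17
12 -15 21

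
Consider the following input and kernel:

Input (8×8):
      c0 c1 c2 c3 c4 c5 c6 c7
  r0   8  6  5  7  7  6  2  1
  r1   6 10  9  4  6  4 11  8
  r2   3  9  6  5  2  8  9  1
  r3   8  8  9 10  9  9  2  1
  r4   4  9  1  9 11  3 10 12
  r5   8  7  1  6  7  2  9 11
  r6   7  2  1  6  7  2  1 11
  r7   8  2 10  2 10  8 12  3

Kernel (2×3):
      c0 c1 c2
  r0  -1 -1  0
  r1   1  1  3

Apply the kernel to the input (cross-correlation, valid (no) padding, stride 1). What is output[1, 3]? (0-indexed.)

21

The receptive field on the input at this output position is [4 6 4 / 5 2 8]. Elementwise product with the kernel and sum: 4·-1 + 6·-1 + 5·1 + 2·1 + 8·3.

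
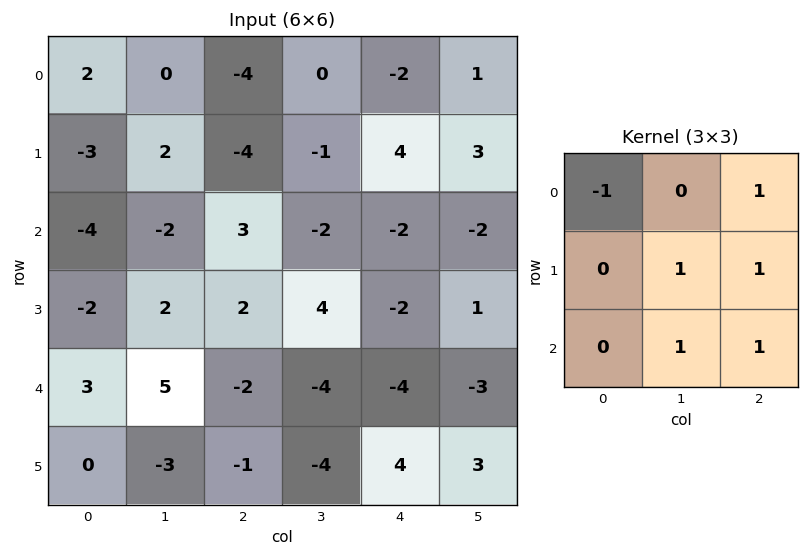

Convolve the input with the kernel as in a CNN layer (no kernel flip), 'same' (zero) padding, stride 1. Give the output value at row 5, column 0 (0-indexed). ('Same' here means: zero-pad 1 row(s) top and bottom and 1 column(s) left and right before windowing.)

2

The receptive field on the zero-padded input at this output position is [0 3 5 / 0 0 -3 / 0 0 0]. Elementwise product with the kernel and sum: 0·-1 + 5·1 + 0·1 + -3·1 + 0·1 + 0·1.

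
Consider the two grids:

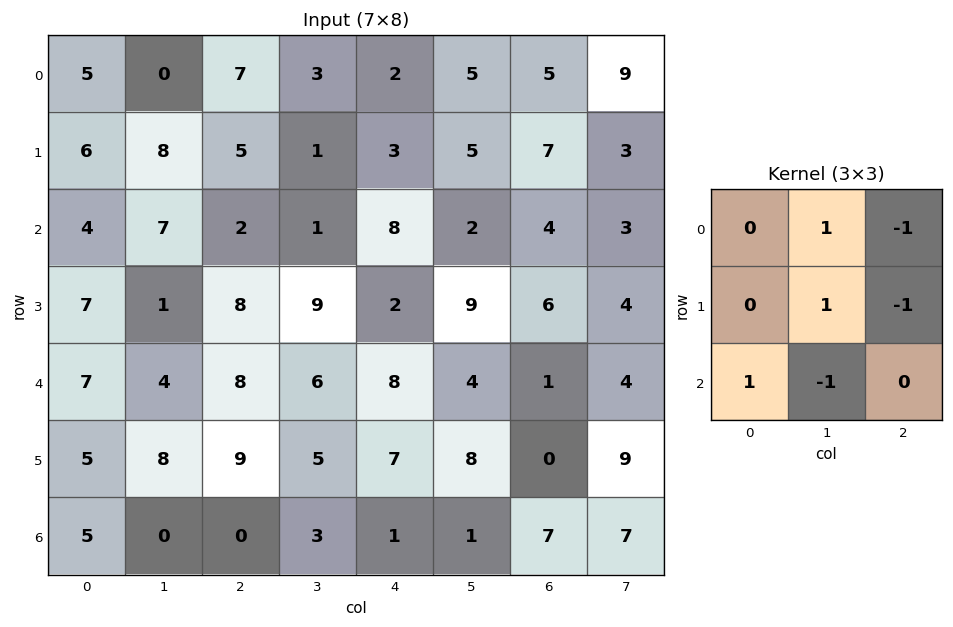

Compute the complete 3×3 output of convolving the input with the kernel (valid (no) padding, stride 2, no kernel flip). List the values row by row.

Output[0,0]: The receptive field on the input at this output position is [5 0 7 / 6 8 5 / 4 7 2]. Elementwise product with the kernel and sum: 0·1 + 7·-1 + 8·1 + 5·-1 + 4·1 + 7·-1.
Output[0,1]: The receptive field on the input at this output position is [7 3 2 / 5 1 3 / 2 1 8]. Elementwise product with the kernel and sum: 3·1 + 2·-1 + 1·1 + 3·-1 + 2·1 + 1·-1.

-7 0 4
1 2 5
0 -7 11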